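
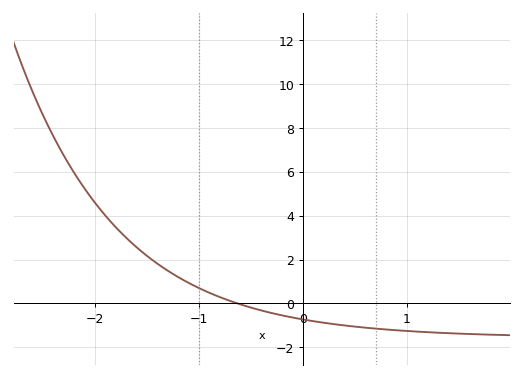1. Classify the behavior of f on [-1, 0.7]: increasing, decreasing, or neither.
decreasing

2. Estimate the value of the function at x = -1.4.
1.8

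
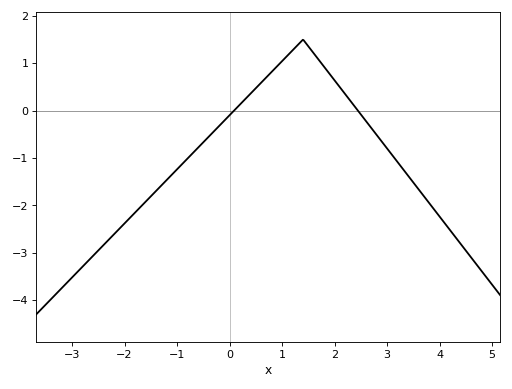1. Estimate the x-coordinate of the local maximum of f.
1.4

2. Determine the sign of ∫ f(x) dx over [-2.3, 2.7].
negative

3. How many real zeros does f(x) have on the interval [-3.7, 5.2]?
2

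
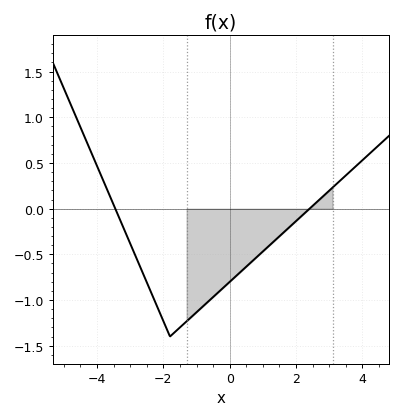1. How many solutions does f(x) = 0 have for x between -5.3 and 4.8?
2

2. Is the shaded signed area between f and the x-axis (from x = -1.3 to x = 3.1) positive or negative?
negative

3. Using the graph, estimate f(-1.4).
-1.27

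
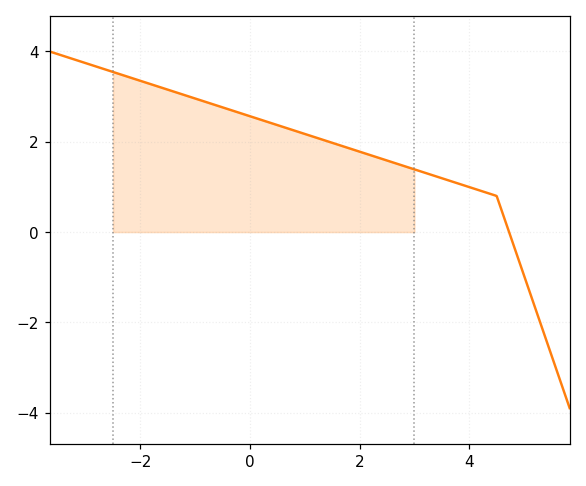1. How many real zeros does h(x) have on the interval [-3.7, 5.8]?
1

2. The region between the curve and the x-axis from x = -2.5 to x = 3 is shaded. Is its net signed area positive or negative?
positive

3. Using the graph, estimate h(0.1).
2.6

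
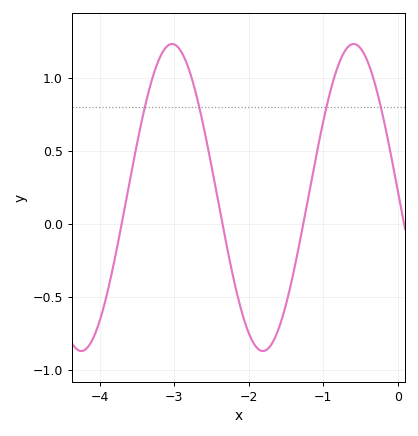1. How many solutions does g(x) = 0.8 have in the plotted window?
4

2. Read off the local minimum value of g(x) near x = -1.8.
-0.85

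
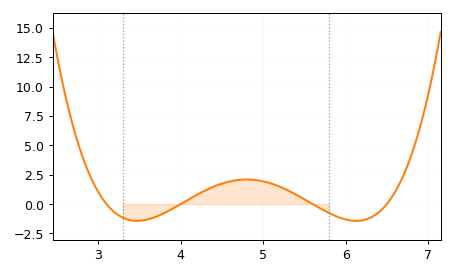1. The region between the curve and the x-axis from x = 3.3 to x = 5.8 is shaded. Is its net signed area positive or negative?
positive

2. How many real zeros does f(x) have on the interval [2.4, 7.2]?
4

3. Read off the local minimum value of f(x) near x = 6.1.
-1.43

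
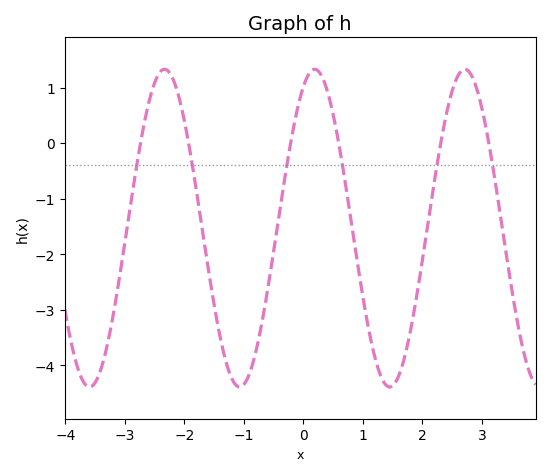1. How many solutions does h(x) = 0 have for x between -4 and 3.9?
6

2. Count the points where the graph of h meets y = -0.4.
6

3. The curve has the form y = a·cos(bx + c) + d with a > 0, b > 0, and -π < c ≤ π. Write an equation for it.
y = 2.86cos(2.49x - 0.47) - 1.53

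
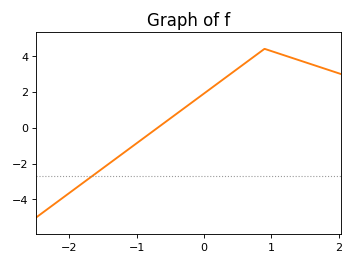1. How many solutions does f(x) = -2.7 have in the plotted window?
1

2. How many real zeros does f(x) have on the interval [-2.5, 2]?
1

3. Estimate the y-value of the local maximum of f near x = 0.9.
4.4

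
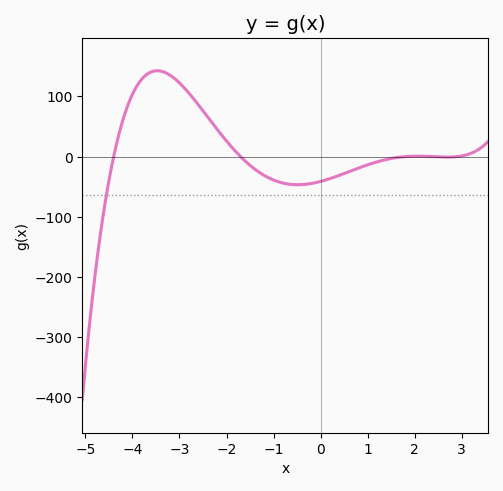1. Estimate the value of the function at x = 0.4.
-31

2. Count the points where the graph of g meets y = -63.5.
1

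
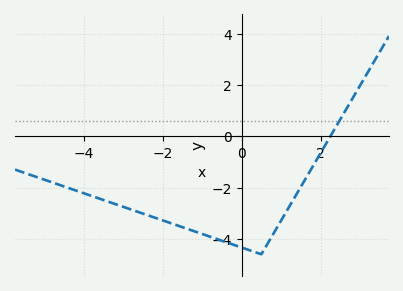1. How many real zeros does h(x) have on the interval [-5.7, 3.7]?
1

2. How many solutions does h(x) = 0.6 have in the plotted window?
1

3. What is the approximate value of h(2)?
-0.656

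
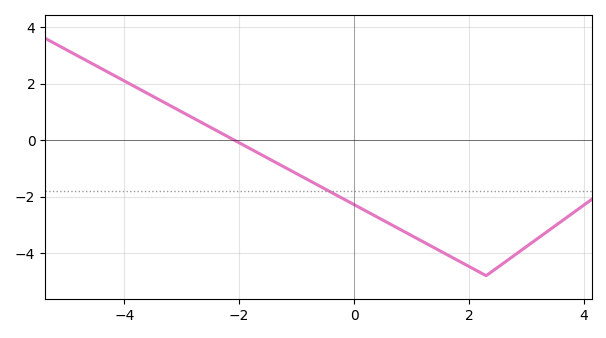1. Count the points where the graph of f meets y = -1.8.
1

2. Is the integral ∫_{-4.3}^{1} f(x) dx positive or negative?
negative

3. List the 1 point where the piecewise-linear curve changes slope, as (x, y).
(2.3, -4.8)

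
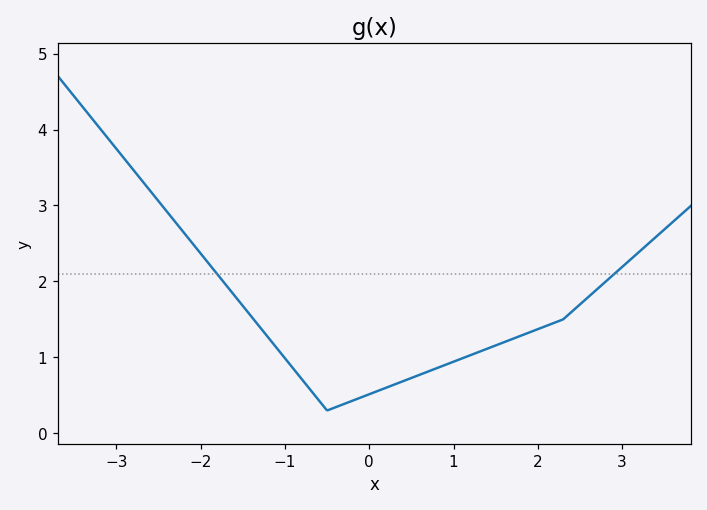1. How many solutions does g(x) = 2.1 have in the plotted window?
2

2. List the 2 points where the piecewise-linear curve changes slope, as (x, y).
(-0.5, 0.3); (2.3, 1.5)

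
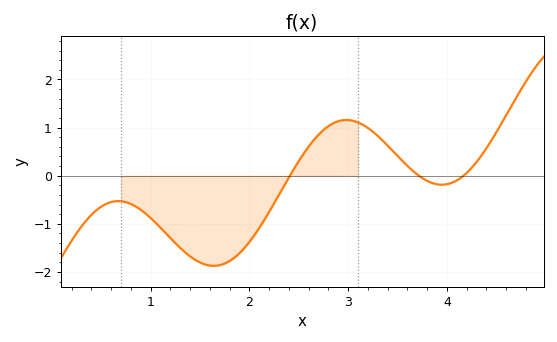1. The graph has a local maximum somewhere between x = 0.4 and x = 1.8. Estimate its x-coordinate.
0.7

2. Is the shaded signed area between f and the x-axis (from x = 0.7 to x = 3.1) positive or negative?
negative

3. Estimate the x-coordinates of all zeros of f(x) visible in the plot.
2.4, 3.7, 4.2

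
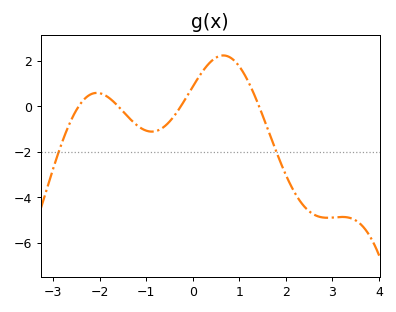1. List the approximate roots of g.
-2.4, -1.6, -0.3, 1.4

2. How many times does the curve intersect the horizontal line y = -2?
2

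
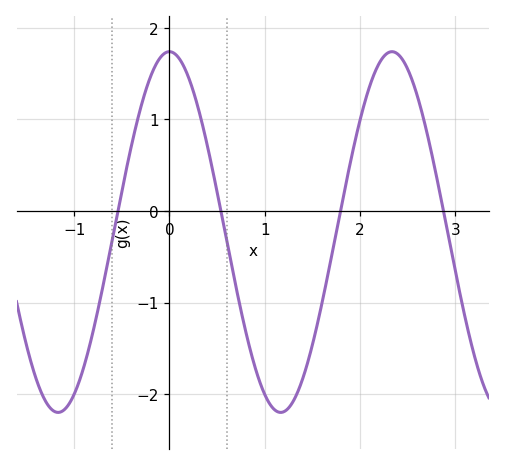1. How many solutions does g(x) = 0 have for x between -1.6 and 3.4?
4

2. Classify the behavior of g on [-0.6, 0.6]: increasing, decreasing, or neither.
neither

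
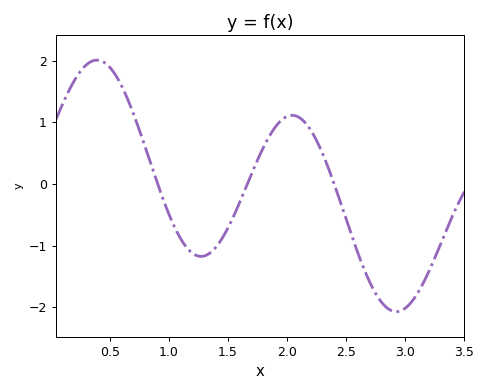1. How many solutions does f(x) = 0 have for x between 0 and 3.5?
3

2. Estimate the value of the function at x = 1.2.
-1.1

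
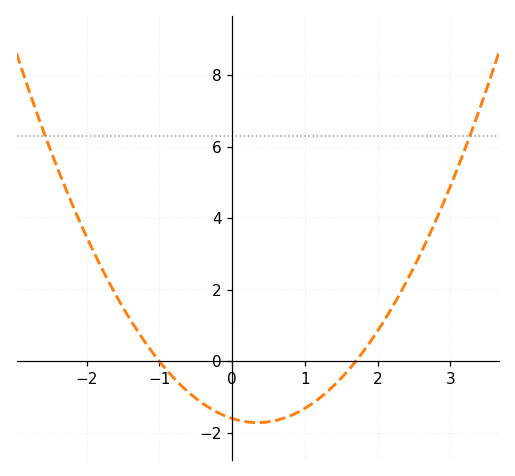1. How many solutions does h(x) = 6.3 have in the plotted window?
2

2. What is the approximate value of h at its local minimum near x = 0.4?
-1.8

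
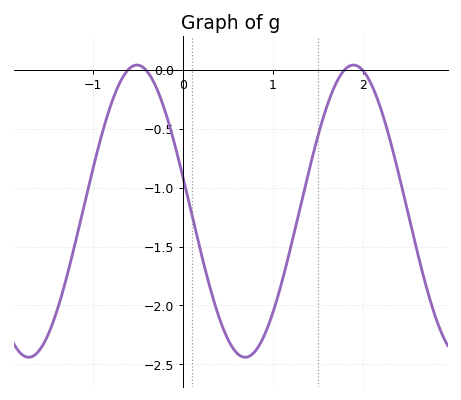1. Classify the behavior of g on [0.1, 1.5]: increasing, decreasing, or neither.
neither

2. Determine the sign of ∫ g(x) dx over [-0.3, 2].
negative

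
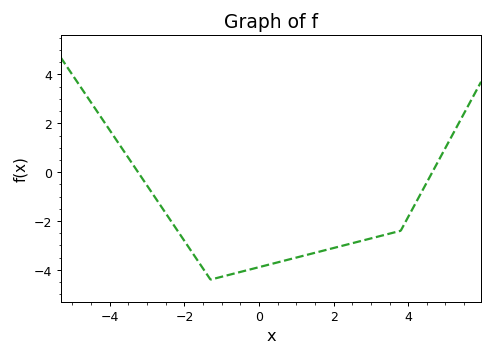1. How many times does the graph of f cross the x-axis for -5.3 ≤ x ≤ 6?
2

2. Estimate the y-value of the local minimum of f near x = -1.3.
-4.4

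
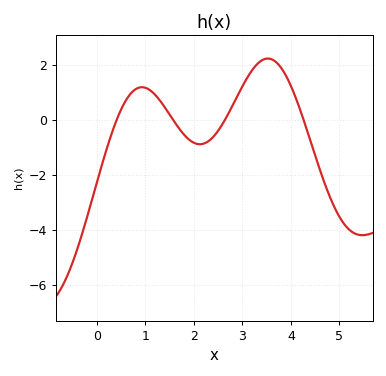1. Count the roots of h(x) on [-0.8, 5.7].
4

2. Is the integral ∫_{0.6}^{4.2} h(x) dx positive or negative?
positive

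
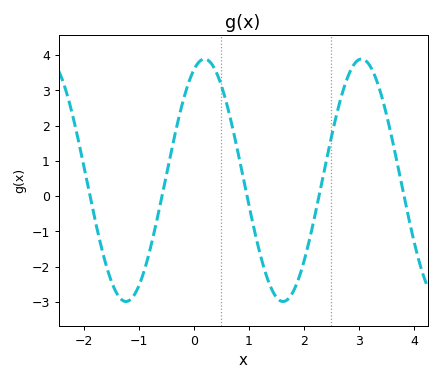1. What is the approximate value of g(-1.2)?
-3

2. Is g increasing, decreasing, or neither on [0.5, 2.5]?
neither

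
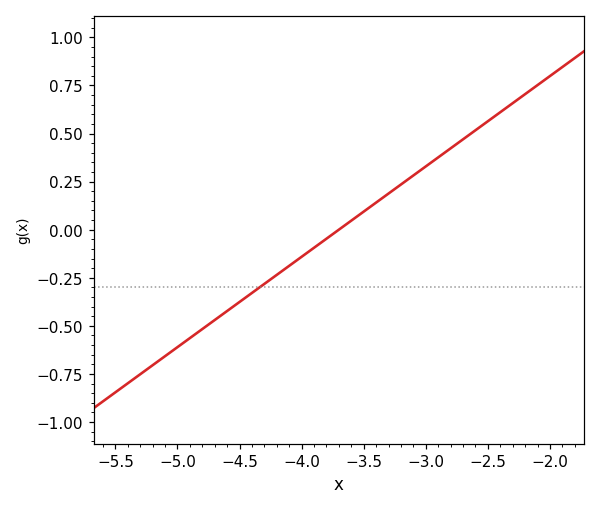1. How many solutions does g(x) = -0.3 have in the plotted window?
1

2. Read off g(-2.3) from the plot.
0.65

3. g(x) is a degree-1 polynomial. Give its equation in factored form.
y = 0.47(x + 3.7)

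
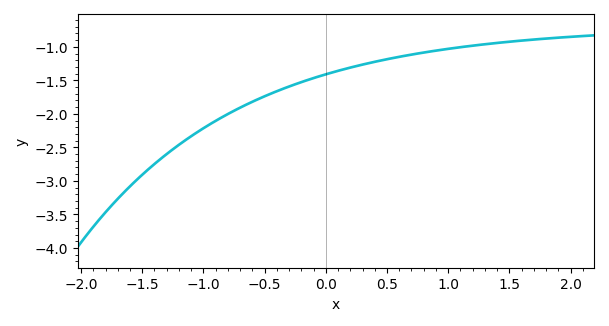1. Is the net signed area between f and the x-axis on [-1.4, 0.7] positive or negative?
negative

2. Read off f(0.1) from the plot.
-1.36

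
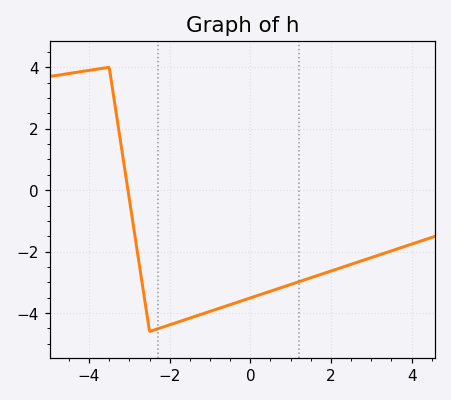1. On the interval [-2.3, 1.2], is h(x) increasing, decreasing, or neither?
increasing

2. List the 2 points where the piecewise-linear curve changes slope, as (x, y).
(-3.5, 4); (-2.5, -4.6)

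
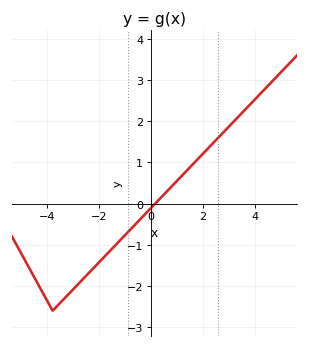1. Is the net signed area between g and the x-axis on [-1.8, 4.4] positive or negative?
positive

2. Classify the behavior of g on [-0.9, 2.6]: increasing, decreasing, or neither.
increasing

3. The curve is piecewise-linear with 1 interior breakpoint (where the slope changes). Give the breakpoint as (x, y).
(-3.8, -2.6)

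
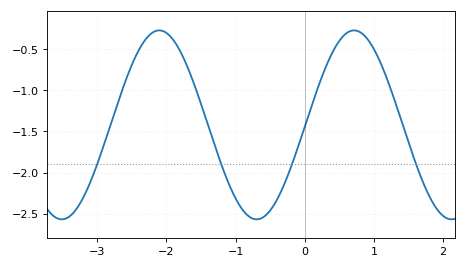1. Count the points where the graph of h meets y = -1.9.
4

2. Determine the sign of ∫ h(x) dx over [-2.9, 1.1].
negative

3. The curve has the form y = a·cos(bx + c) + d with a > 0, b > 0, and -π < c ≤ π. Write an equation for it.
y = 1.15cos(2.2x - 1.6) - 1.42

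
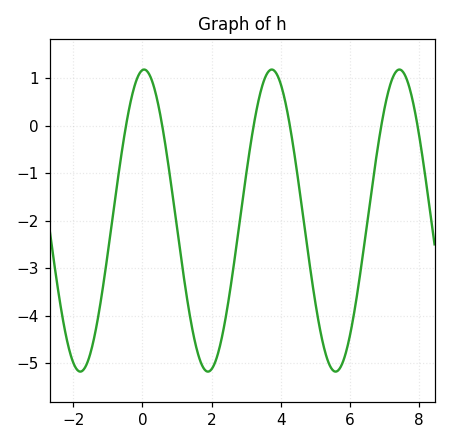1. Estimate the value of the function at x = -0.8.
-1.6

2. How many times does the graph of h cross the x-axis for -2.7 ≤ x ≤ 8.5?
6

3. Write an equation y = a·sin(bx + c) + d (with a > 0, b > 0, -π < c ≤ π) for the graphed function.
y = 3.18sin(1.7x + 1.5) - 2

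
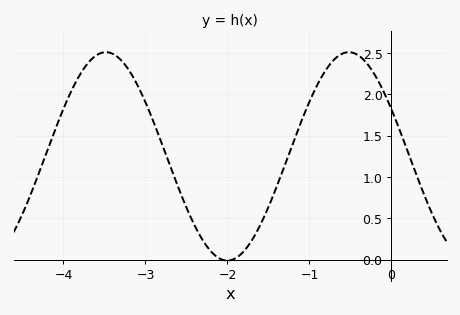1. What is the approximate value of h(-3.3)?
2.4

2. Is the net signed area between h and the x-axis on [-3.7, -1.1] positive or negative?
positive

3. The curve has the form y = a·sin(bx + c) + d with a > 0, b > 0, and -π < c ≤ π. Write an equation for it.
y = 1.26sin(2.1x + 2.7) + 1.25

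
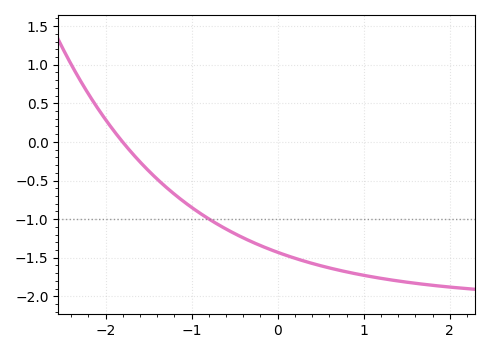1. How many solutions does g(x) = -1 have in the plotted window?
1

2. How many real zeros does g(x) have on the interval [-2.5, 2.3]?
1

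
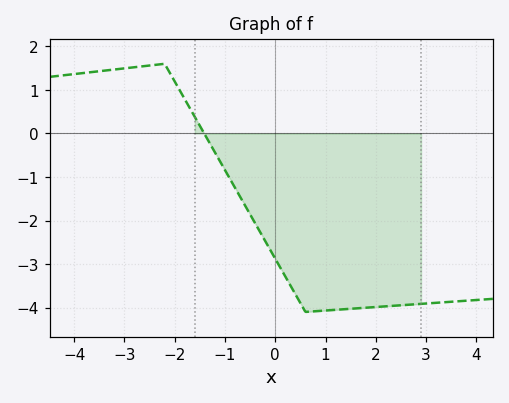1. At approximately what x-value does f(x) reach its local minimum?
0.6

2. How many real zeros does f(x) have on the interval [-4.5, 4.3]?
1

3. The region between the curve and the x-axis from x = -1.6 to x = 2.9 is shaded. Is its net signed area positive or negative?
negative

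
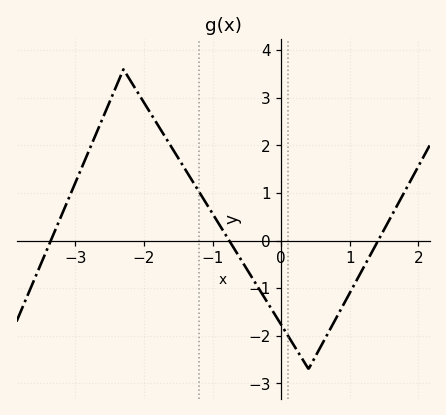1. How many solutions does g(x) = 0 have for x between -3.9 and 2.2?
3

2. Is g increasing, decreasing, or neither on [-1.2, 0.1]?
decreasing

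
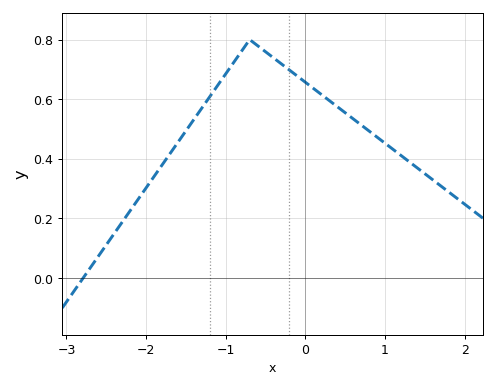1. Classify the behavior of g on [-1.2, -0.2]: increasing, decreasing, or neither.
neither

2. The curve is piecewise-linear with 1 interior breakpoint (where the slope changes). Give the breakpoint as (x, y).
(-0.7, 0.8)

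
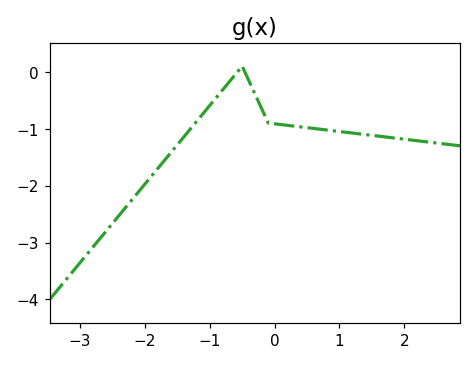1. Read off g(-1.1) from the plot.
-0.729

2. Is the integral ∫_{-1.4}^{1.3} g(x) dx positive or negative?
negative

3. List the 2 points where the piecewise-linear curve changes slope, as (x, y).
(-0.5, 0.1); (-0.1, -0.9)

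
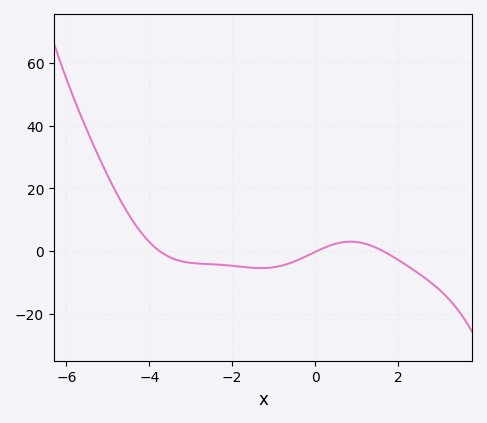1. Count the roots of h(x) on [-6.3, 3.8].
3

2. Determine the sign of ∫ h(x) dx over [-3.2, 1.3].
negative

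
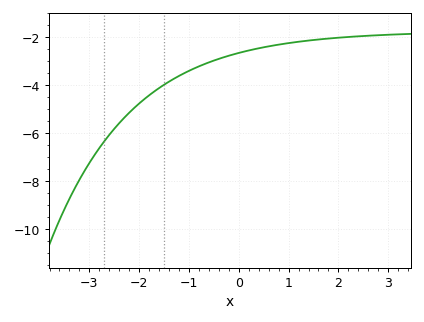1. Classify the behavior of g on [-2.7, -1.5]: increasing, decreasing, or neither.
increasing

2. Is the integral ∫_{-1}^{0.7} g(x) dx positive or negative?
negative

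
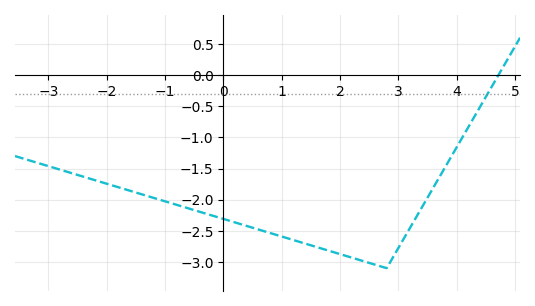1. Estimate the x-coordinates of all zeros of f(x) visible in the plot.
4.8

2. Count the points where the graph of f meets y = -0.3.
1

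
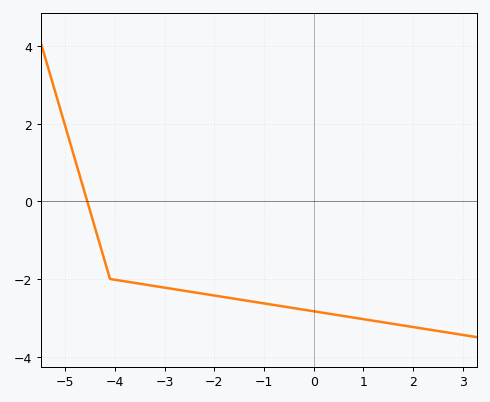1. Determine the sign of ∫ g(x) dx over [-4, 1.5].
negative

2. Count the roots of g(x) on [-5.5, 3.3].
1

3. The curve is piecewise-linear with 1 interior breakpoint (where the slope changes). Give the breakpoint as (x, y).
(-4.1, -2)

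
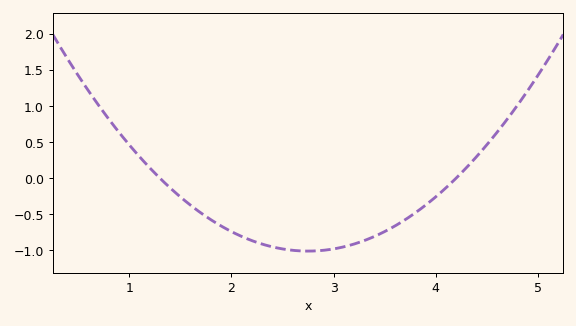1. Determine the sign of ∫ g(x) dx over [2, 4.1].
negative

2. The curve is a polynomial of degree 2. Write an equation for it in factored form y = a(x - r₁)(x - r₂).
y = 0.48(x - 1.3)(x - 4.2)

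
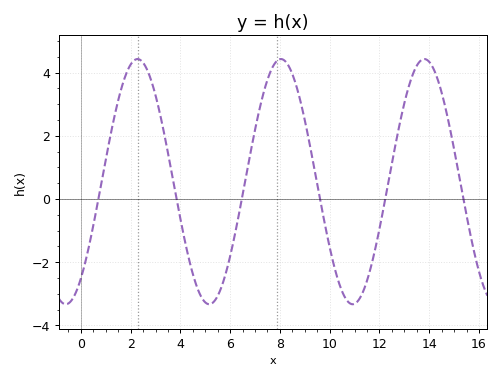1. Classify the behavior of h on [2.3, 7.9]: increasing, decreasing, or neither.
neither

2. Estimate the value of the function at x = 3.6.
1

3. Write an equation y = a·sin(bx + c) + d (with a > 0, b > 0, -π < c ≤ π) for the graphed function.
y = 3.88sin(1.1x - 0.91) + 0.55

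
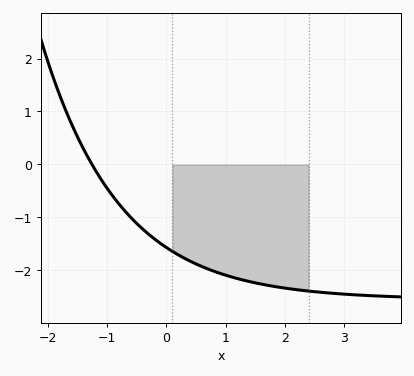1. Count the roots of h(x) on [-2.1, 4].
1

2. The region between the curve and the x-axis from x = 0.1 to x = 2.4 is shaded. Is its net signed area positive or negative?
negative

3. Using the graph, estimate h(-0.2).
-1.4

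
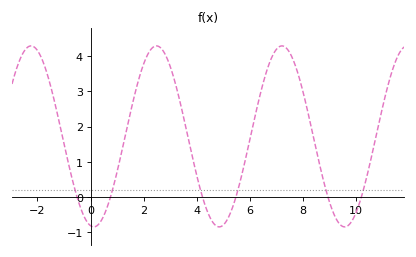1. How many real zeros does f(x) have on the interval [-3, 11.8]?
6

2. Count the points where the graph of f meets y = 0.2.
6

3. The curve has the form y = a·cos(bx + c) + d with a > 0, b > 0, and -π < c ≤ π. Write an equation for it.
y = 2.57cos(1.3x + 3) + 1.72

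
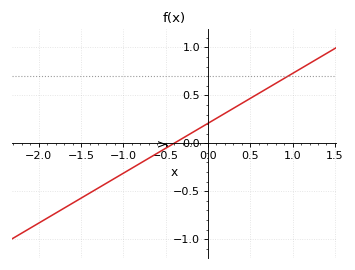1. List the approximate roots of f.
-0.4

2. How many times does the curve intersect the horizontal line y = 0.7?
1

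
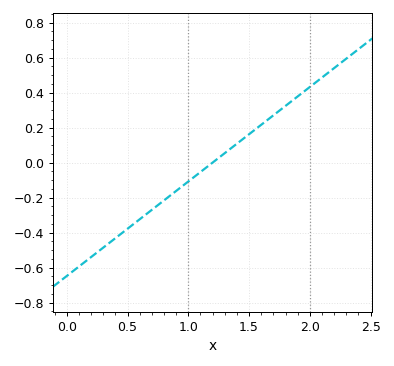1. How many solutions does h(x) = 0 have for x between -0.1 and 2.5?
1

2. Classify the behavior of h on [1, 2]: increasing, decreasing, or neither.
increasing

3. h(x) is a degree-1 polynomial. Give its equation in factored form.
y = 0.54(x - 1.2)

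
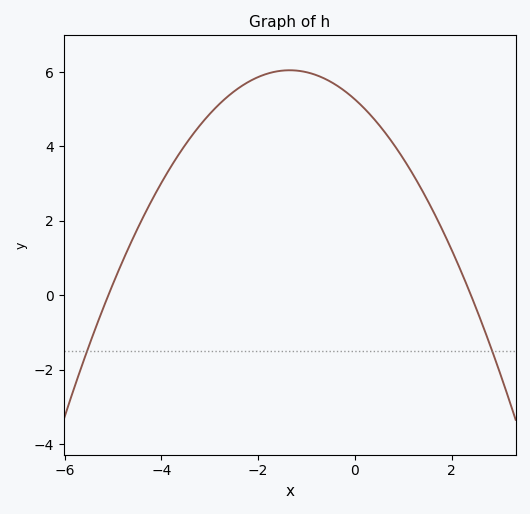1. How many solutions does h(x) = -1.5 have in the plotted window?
2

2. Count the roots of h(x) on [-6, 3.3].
2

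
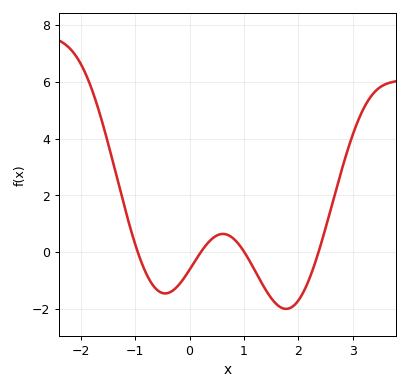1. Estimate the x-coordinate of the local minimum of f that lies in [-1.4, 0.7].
-0.447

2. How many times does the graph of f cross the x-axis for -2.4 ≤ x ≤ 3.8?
4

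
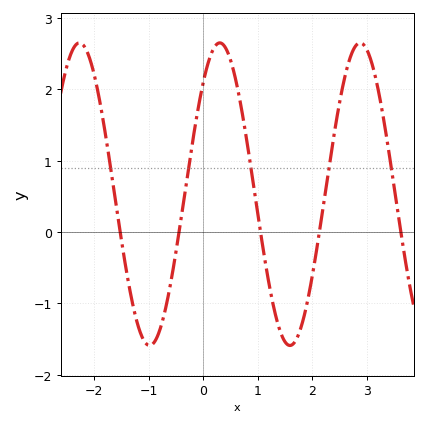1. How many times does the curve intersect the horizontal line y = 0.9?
5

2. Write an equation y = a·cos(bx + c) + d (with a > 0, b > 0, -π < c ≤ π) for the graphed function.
y = 2.12cos(2.44x - 0.75) + 0.53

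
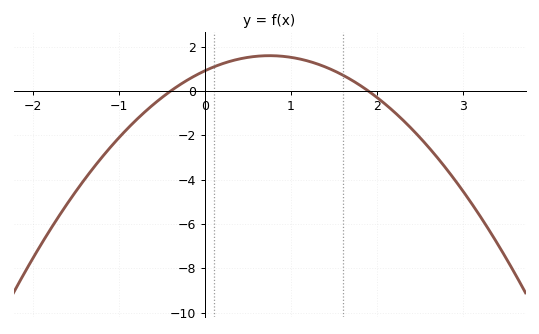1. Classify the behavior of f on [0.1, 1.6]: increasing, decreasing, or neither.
neither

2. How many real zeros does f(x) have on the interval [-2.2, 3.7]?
2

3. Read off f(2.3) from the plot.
-1.31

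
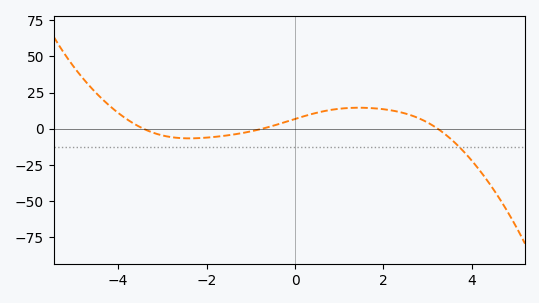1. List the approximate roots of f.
-3.43, -0.735, 3.23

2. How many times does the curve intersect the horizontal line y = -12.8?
1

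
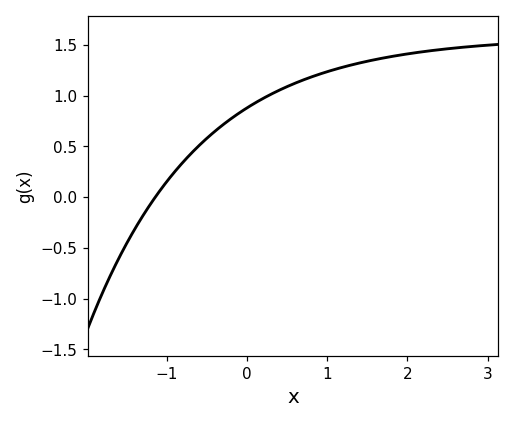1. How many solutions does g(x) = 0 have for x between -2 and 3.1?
1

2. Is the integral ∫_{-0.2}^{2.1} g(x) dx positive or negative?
positive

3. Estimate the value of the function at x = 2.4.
1.45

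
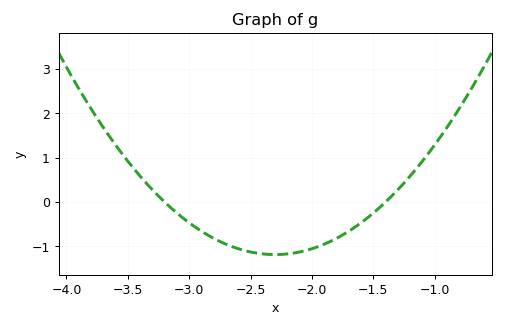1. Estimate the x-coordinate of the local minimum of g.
-2.3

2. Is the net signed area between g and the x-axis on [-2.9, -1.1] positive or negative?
negative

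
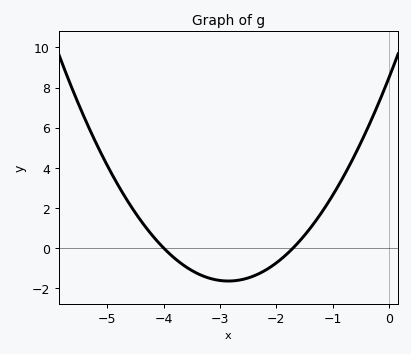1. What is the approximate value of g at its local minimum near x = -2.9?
-1.6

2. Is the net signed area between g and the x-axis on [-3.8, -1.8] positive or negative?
negative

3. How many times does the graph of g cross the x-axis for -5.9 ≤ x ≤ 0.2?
2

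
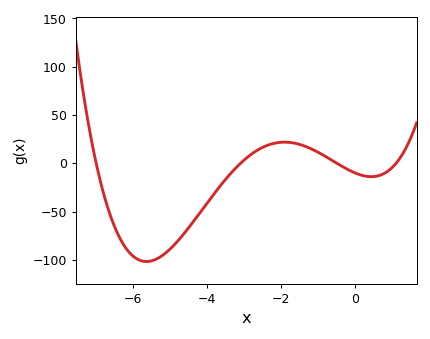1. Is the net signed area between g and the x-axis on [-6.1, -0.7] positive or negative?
negative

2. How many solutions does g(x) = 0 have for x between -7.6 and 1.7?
4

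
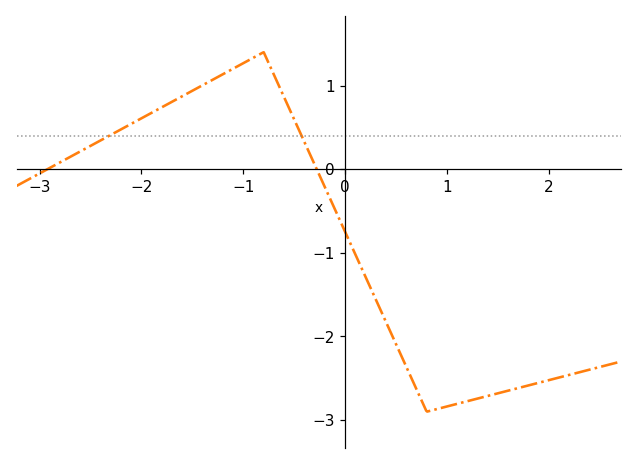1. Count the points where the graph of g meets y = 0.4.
2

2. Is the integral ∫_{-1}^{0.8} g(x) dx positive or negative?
negative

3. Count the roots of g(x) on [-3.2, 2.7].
2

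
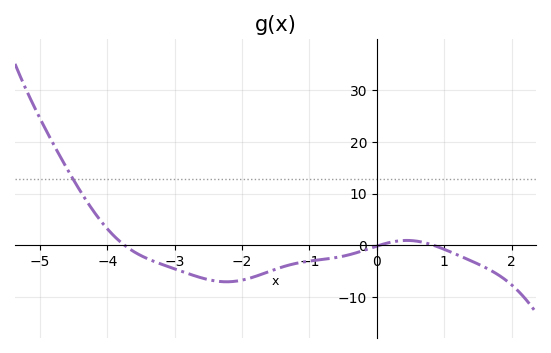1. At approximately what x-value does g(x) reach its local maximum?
0.446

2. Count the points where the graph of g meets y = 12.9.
1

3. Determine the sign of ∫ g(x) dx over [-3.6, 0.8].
negative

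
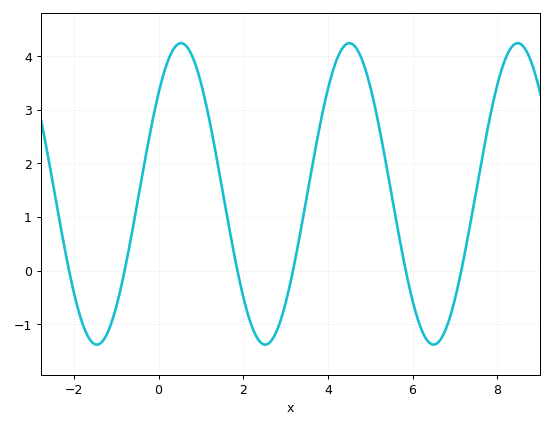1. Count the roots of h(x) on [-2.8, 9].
6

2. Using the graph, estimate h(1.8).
0.2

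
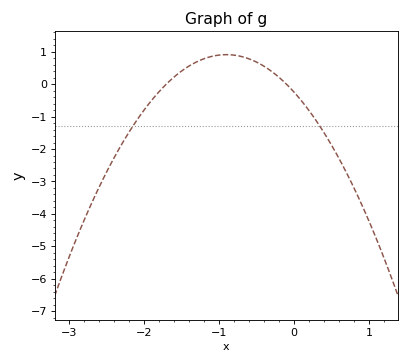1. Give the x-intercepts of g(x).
-1.7, -0.1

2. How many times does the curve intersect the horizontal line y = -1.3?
2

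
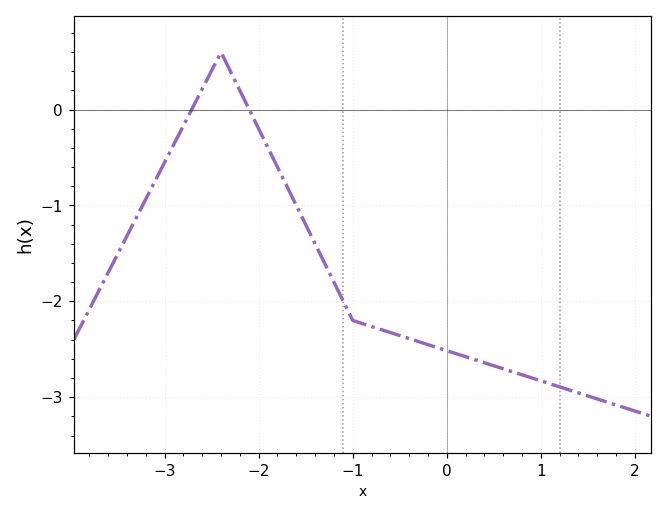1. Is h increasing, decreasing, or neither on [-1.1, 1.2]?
decreasing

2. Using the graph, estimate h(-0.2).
-2.45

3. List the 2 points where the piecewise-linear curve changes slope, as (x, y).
(-2.4, 0.6); (-1, -2.2)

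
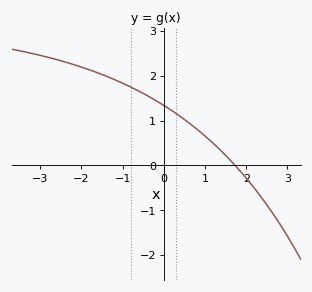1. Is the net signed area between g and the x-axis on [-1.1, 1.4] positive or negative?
positive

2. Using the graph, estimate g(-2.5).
2.34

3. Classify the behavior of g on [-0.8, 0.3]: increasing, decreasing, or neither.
decreasing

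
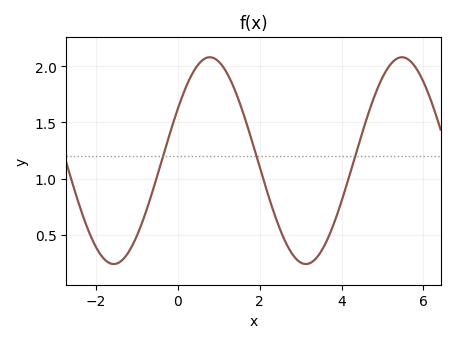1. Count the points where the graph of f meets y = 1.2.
3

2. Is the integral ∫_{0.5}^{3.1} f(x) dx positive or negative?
positive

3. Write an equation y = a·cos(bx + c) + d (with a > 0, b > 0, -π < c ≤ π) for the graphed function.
y = 0.92cos(1.34x - 1.05) + 1.16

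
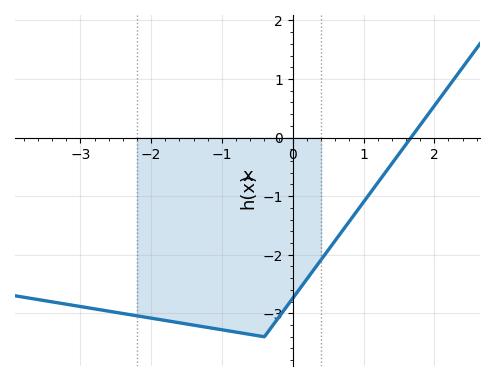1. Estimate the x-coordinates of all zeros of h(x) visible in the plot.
1.67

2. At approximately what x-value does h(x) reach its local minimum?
-0.4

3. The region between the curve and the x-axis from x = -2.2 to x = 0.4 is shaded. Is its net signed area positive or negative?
negative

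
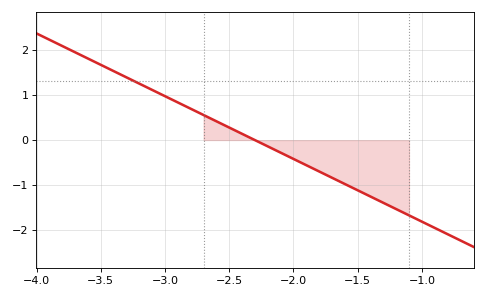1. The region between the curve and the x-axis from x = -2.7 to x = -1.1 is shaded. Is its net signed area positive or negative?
negative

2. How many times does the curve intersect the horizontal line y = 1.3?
1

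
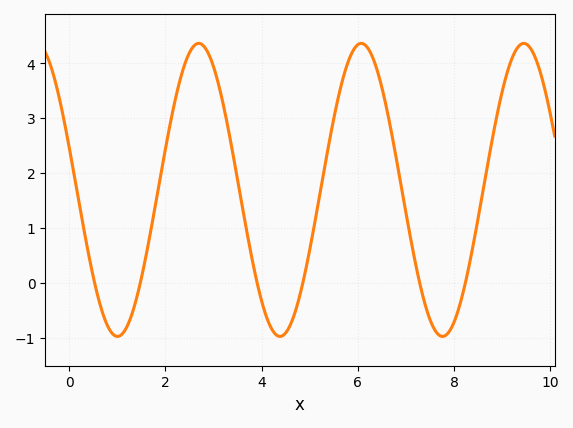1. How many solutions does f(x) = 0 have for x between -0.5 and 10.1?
6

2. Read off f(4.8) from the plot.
-0.221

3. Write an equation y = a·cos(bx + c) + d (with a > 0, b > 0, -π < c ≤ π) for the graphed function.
y = 2.67cos(1.86x + 1.27) + 1.69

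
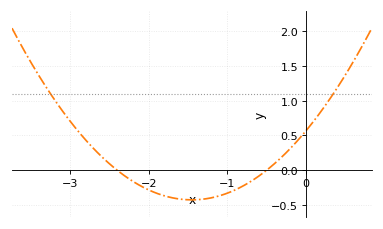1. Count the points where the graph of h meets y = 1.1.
2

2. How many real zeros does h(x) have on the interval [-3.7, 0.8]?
2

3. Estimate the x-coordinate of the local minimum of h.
-1.45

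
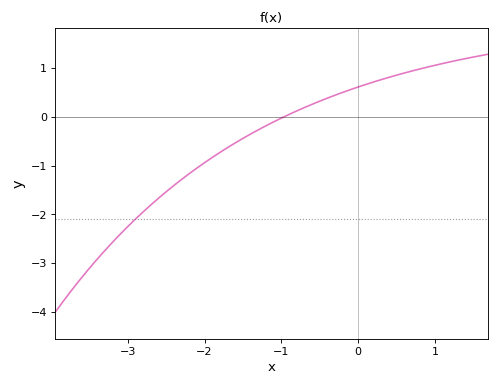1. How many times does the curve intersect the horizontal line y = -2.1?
1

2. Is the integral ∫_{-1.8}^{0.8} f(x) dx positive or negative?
positive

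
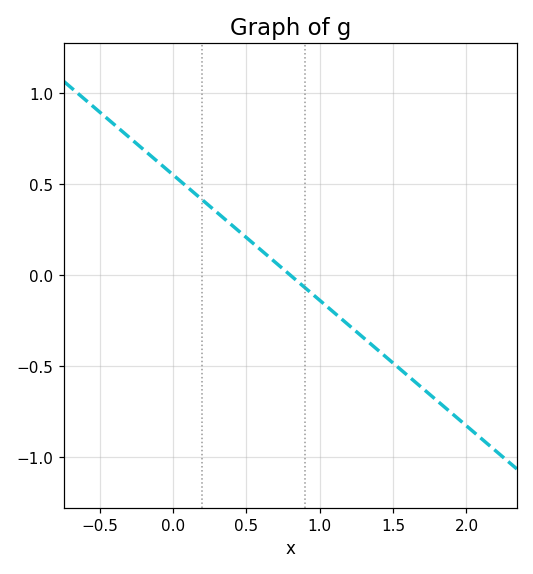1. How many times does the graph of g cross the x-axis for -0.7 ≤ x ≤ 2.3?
1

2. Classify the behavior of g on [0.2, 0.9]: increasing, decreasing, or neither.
decreasing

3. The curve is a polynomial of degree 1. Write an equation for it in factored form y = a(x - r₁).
y = -0.69(x - 0.8)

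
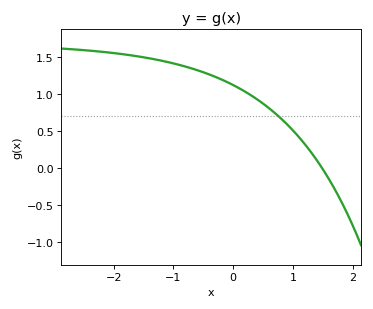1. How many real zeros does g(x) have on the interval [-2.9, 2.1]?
1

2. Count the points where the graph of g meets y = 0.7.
1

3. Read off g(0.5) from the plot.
0.85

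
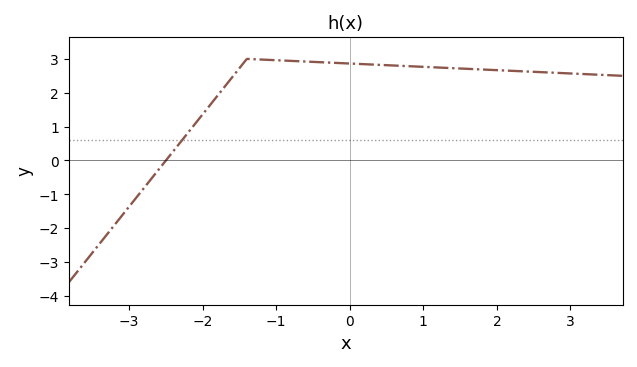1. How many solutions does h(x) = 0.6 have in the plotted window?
1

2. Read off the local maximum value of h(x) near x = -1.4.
3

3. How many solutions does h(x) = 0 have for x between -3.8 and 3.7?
1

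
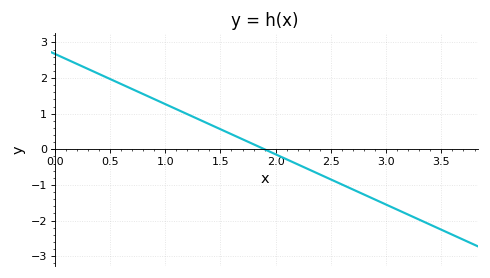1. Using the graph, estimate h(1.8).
0.1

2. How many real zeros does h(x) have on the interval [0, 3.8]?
1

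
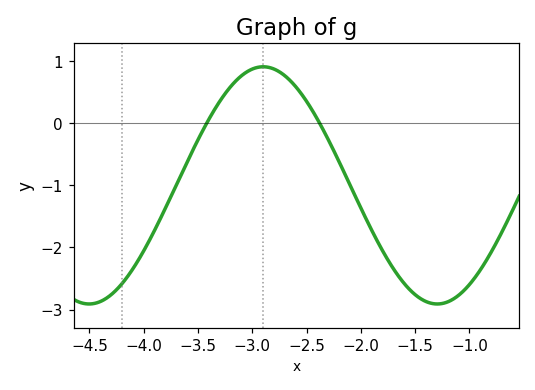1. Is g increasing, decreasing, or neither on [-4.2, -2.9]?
increasing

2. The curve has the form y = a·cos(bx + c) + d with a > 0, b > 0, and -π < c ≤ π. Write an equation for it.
y = 1.91cos(2x - 0.6) - 1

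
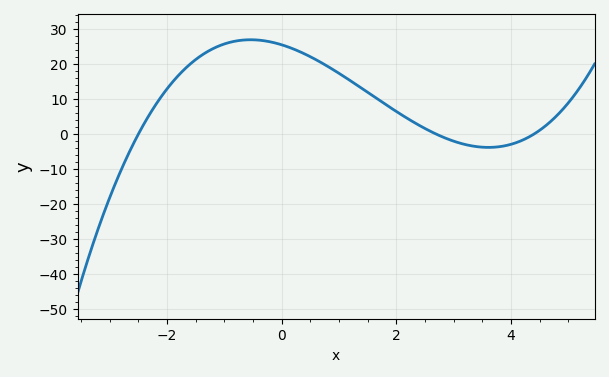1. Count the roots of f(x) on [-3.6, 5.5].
3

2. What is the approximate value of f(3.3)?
-3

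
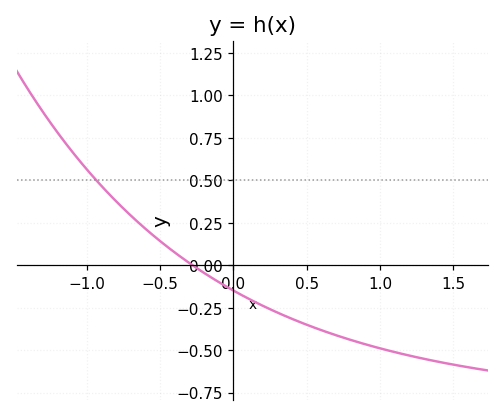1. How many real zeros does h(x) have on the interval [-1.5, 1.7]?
1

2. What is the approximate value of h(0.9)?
-0.45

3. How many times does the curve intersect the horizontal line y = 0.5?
1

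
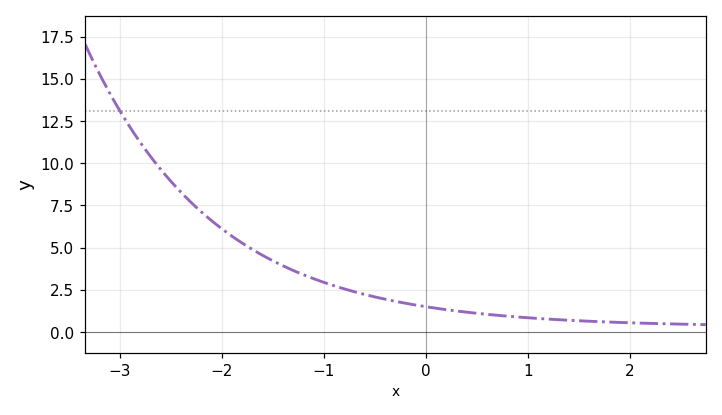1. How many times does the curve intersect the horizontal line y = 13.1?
1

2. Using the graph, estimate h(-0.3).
1.82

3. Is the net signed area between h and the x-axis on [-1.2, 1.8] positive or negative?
positive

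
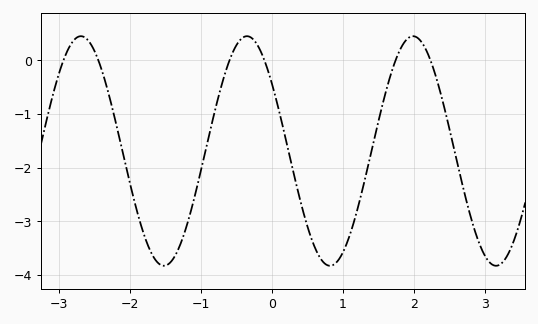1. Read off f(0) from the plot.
-0.4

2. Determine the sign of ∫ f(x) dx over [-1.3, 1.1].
negative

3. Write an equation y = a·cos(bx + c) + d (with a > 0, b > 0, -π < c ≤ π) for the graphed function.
y = 2.14cos(2.7x + 0.94) - 1.69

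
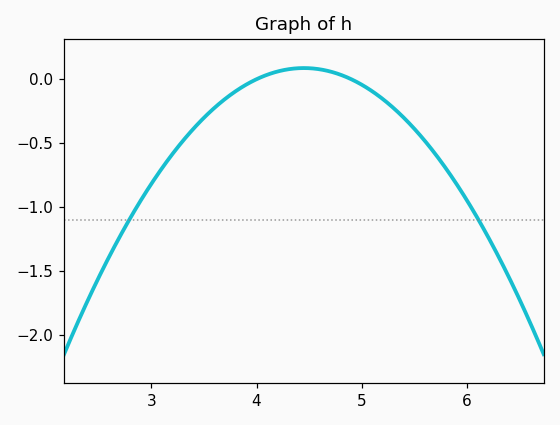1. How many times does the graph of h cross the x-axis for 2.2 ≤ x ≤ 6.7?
2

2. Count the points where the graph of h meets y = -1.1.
2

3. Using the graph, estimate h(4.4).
0.1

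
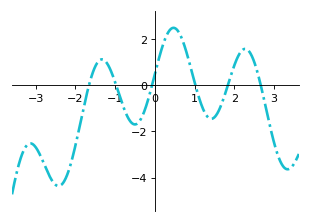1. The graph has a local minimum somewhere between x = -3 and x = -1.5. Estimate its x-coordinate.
-2.4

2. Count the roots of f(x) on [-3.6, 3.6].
6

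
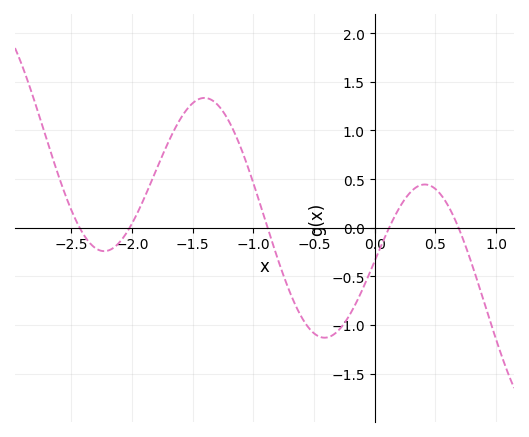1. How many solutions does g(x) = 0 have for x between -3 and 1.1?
5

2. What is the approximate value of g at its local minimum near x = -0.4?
-1.13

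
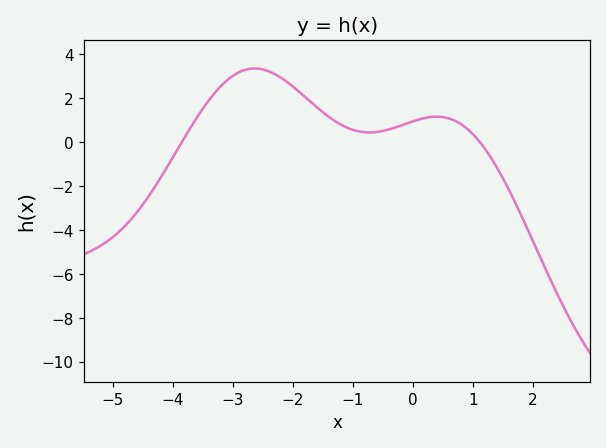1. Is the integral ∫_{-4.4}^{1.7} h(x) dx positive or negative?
positive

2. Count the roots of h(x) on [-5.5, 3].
2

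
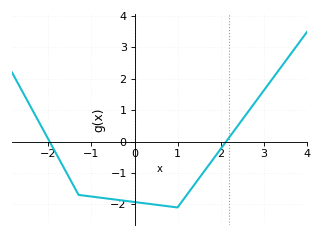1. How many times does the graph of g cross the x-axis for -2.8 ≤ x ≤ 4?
2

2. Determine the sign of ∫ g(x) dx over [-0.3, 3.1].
negative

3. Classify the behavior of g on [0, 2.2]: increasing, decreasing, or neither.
neither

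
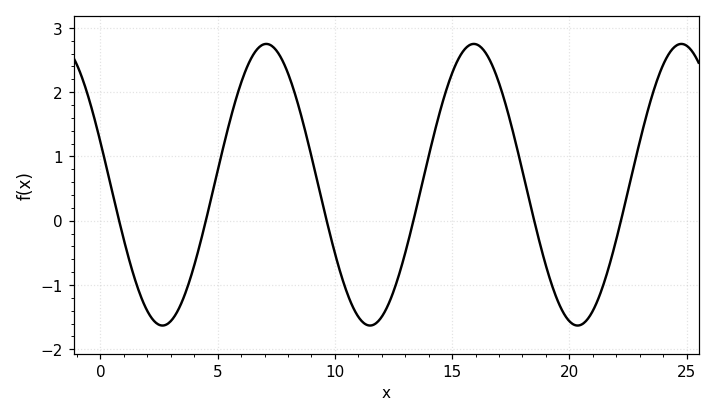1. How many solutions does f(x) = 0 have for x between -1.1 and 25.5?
6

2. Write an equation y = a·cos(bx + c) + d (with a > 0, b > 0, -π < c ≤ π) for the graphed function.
y = 2.19cos(0.71x + 1.26) + 0.56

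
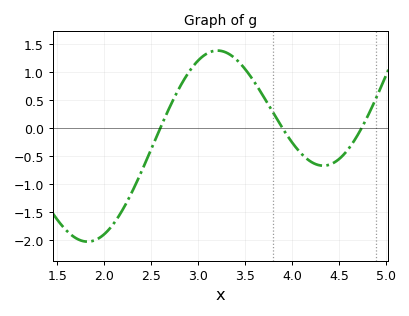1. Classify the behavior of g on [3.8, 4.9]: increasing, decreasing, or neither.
neither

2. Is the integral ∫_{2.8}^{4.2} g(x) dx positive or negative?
positive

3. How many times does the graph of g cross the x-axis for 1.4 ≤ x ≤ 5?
3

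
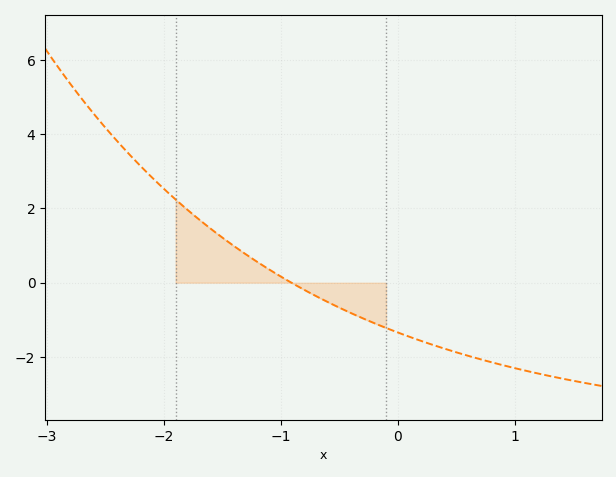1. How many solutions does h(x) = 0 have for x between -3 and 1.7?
1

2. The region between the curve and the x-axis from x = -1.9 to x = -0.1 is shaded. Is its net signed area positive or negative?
positive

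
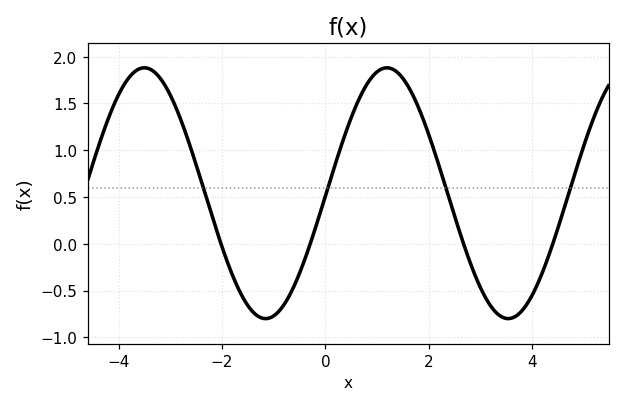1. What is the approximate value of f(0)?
0.5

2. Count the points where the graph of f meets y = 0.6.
4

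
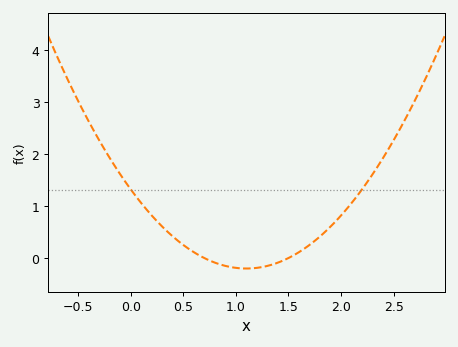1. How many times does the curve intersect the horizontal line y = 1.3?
2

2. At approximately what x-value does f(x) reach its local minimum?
1.1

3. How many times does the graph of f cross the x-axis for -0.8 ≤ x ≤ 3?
2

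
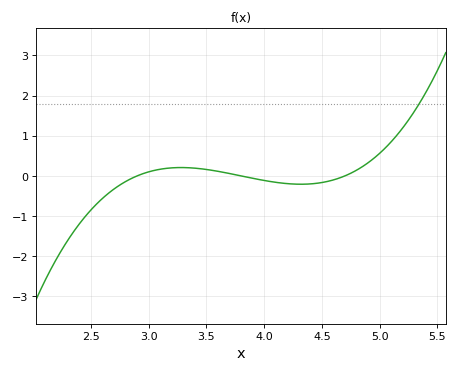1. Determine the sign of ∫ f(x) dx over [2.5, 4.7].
negative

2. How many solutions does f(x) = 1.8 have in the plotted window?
1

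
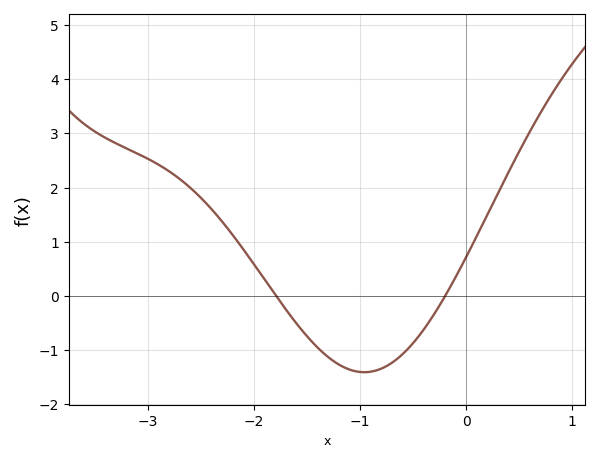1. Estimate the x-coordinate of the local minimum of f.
-0.961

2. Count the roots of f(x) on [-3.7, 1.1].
2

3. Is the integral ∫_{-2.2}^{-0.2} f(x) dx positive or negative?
negative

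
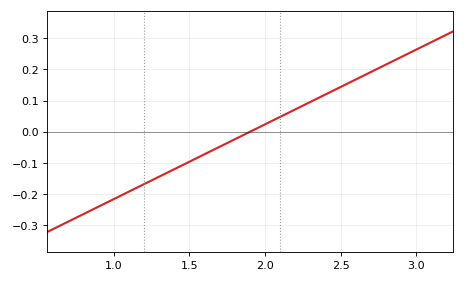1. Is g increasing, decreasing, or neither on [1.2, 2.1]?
increasing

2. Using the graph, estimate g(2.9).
0.24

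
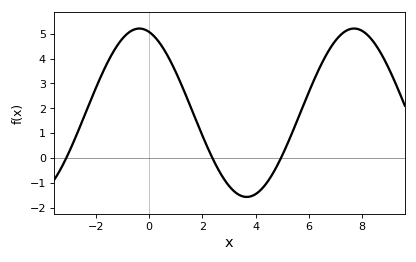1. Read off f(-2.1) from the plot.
2.5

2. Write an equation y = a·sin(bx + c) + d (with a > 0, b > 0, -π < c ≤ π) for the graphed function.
y = 3.39sin(0.78x + 1.9) + 1.82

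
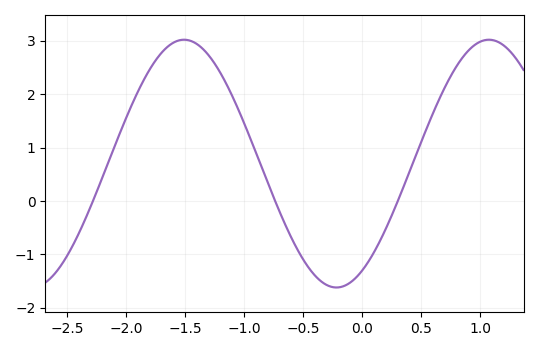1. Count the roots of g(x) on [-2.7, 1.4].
3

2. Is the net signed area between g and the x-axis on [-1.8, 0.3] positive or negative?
positive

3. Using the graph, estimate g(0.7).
2.12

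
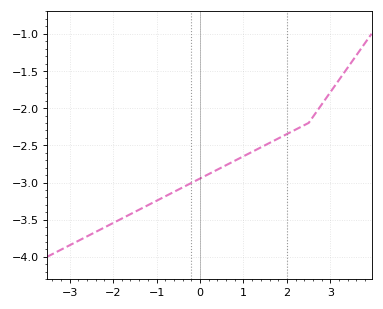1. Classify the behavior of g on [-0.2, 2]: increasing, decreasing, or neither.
increasing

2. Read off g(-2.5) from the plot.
-3.7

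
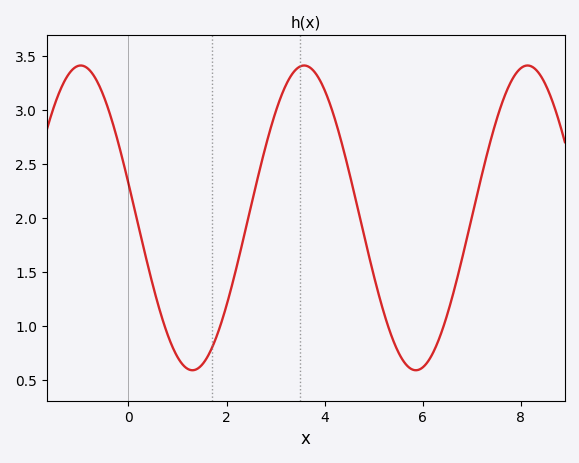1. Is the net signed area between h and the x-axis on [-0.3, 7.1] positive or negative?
positive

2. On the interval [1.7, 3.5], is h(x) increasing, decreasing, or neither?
increasing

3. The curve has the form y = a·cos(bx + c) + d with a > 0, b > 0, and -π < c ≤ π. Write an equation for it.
y = 1.41cos(1.4x + 1.3) + 2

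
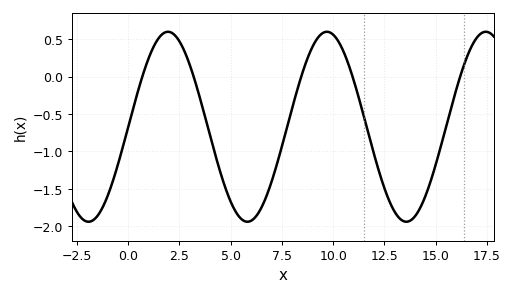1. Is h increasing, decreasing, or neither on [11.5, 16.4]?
neither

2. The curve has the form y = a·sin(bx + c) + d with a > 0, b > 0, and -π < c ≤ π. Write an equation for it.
y = 1.27sin(0.81x + 0) - 0.67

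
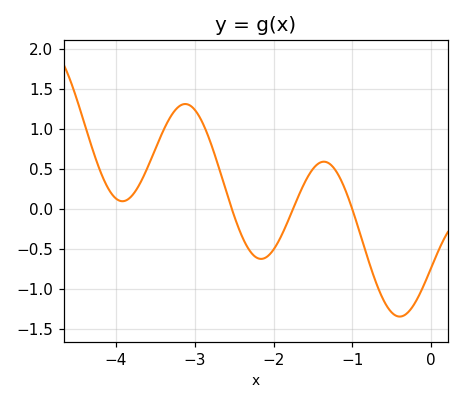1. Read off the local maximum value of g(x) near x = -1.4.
0.592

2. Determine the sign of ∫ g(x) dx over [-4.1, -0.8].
positive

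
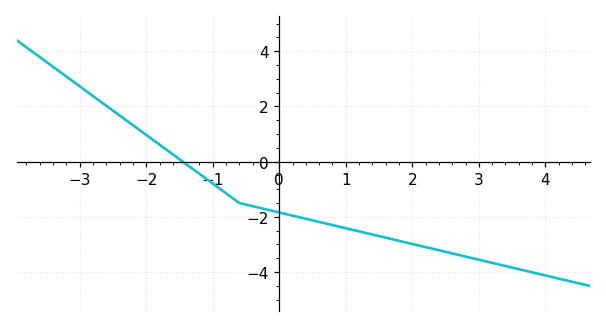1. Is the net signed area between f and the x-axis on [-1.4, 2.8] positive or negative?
negative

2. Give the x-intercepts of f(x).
-1.45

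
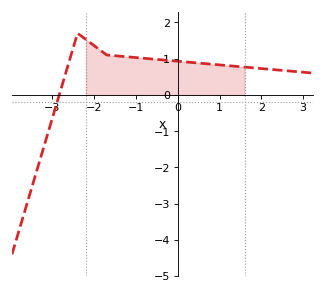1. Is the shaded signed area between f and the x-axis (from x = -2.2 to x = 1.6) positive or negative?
positive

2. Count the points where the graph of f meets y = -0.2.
1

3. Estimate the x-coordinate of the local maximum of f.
-2.4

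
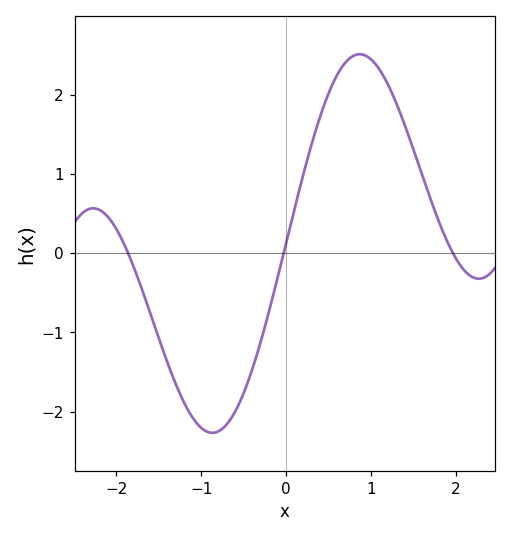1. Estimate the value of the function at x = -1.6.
-0.8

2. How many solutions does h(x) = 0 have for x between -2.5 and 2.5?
3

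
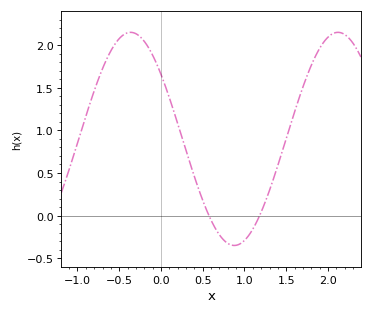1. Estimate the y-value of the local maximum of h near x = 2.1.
2.15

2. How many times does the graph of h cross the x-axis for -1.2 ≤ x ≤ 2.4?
2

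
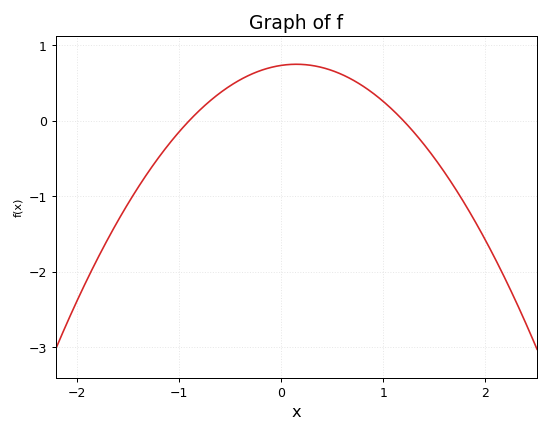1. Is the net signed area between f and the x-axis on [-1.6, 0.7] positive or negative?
positive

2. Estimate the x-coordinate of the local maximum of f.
0.15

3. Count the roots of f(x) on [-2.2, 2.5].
2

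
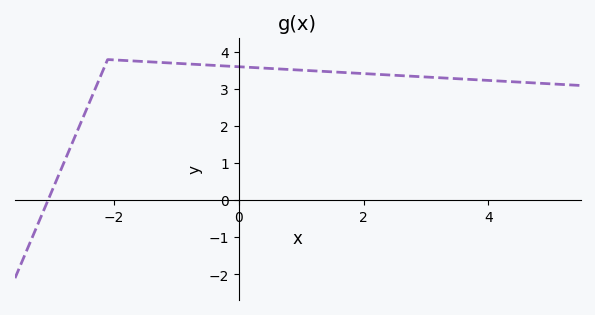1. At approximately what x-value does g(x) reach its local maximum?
-2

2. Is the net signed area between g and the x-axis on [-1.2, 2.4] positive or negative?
positive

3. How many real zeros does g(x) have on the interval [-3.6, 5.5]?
1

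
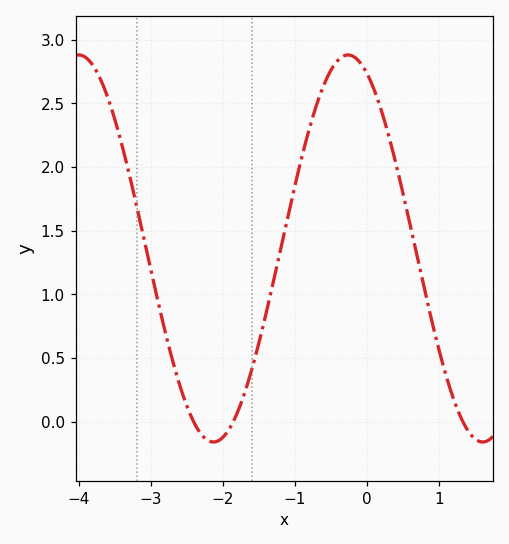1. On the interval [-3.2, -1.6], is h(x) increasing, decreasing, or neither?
neither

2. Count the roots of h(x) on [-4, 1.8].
3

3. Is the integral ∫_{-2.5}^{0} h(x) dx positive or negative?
positive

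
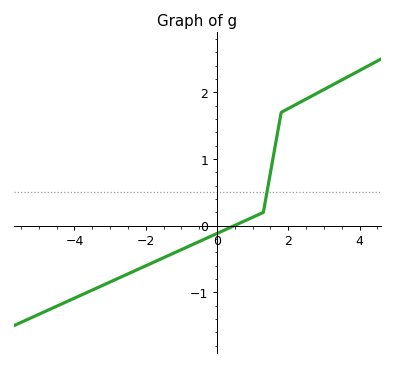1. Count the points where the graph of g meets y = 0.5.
1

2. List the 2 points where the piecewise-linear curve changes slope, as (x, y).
(1.3, 0.2); (1.8, 1.7)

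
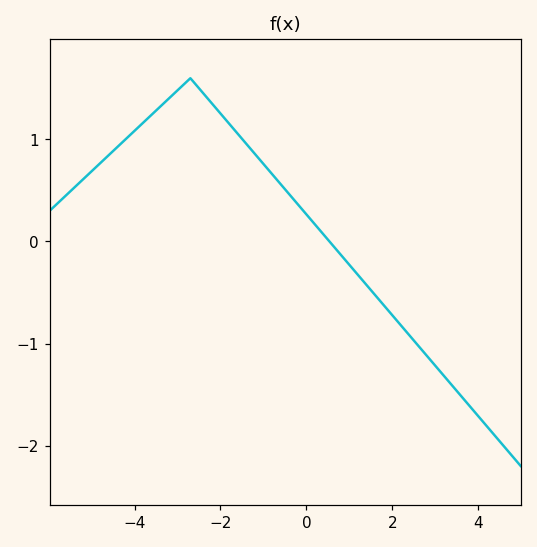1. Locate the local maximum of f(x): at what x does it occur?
-2.6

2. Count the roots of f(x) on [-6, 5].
1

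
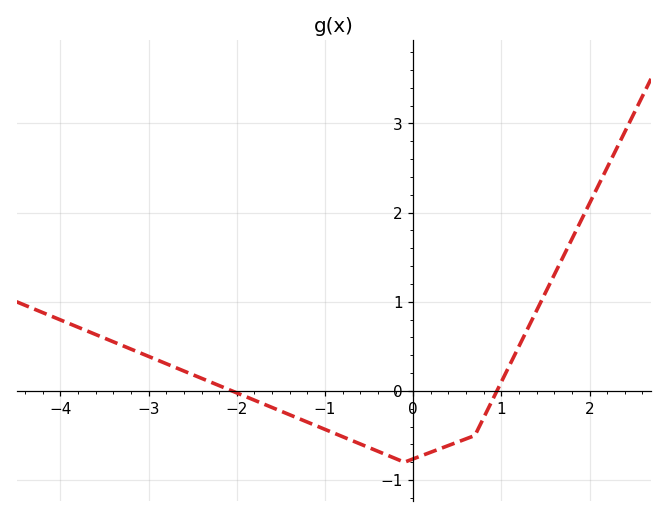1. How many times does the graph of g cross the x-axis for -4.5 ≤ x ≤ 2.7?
2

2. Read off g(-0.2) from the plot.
-0.759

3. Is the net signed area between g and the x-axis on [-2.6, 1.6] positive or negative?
negative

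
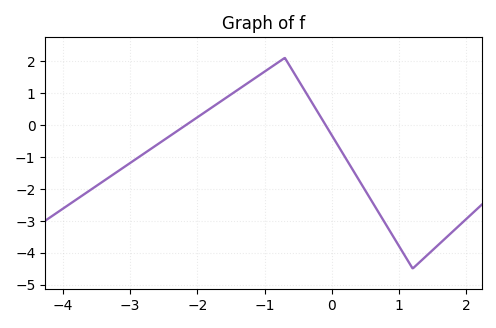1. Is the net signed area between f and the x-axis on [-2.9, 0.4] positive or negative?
positive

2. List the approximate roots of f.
-2.17, -0.096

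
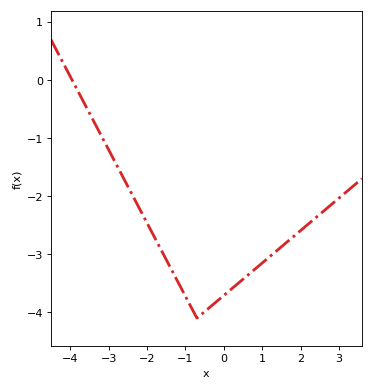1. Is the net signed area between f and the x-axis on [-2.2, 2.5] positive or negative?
negative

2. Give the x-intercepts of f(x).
-4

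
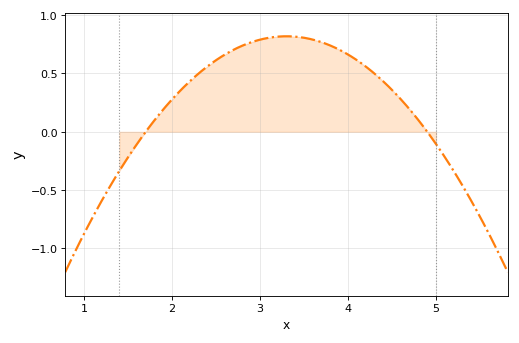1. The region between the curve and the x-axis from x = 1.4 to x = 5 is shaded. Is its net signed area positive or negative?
positive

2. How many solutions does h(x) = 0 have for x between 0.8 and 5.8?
2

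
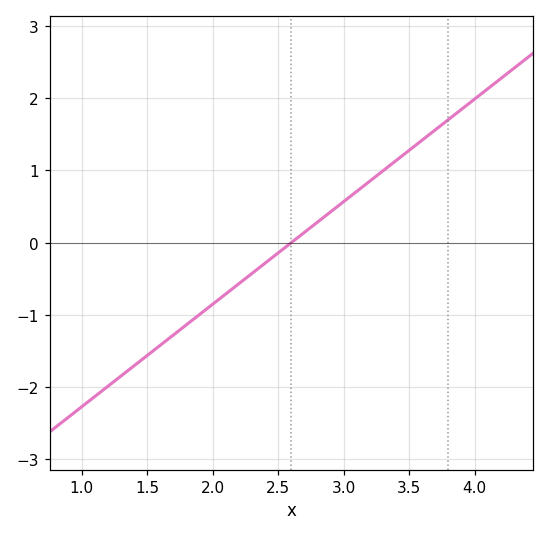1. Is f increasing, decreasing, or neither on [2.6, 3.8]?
increasing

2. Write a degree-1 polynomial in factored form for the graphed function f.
y = 1.42(x - 2.6)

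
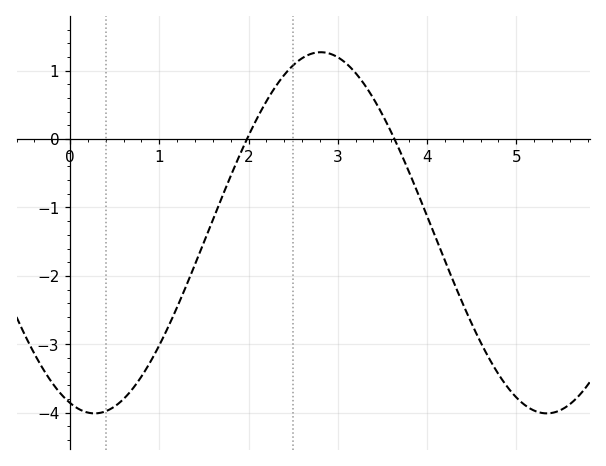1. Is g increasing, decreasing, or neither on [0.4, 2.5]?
increasing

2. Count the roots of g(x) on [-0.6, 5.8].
2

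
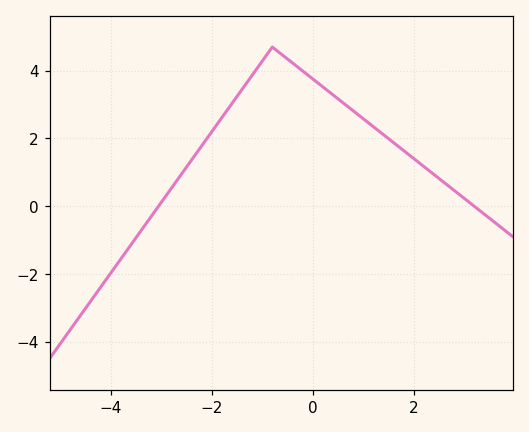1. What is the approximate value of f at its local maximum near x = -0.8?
4.6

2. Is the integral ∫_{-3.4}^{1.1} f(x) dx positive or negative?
positive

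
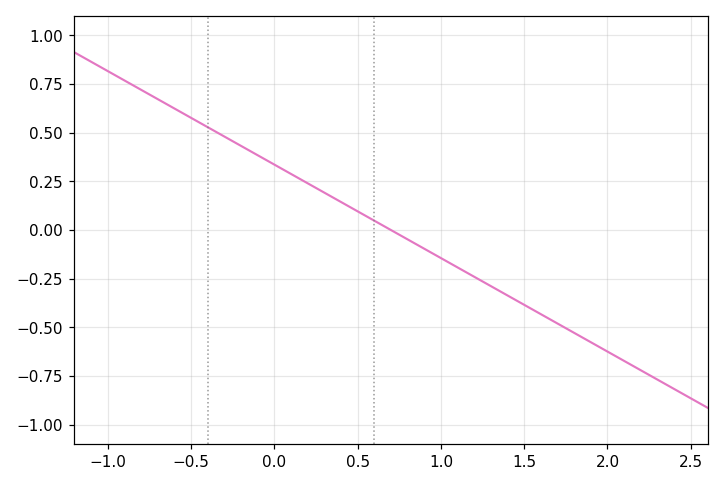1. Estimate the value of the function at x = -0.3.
0.48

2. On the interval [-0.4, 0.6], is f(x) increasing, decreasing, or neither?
decreasing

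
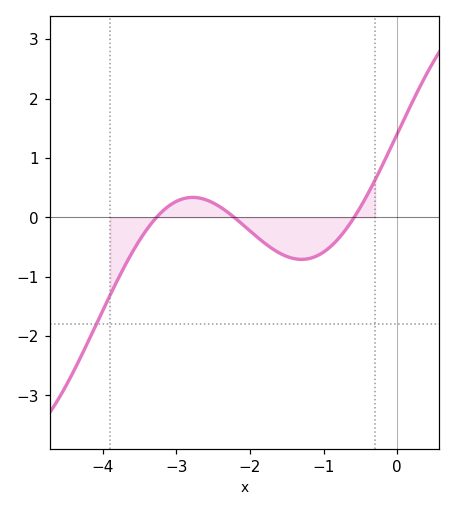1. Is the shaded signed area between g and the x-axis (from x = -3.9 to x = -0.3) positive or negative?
negative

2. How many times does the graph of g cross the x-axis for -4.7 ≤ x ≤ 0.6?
3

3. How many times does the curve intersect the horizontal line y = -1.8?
1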